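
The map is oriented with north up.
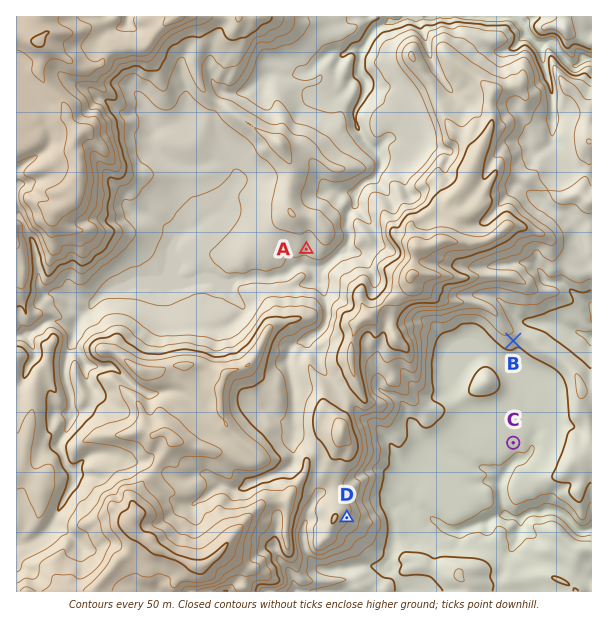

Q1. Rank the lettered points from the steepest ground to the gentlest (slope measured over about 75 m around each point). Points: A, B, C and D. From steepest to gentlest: D B A C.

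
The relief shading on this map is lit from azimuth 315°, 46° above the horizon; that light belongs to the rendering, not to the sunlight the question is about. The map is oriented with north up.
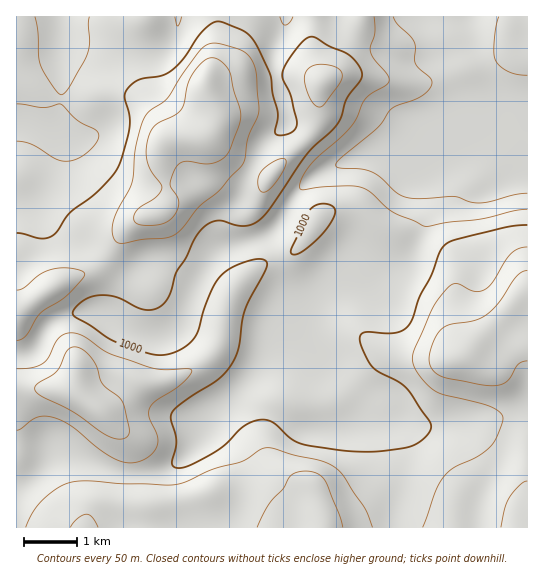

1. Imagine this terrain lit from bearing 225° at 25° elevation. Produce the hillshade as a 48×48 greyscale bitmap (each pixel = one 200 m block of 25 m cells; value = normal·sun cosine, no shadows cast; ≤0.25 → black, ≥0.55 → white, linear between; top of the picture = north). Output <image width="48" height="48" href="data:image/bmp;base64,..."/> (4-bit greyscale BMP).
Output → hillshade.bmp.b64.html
<image width="48" height="48" href="data:image/bmp;base64,Qk32BAAAAAAAAHYAAAAoAAAAMAAAADAAAAABAAQAAAAAAIAEAAATCwAAEwsAABAAAAAAAAAAAAAAABEREQAiIiIAMzMzAERERABVVVUAZmZmAHd3dwCIiIgAmZmZAKqqqgC7u7sAzMzMAN3d3QDu7u4A////AJmZmIeImZmZmZmZmYiZhTRWeJmqmIm7qZmZmYiImYiJmqmZmYiZhTRmeJmqmImrqZmYiHd3d3d4mpmJmZmZdDRmeJmqmImqmZiId1VFVVRWiId4mZmZdDVneJmpmImamZiHdVRWZlRFZmVoiZmXQjVneImZmIiZmZiIdniaqXZVZVVniIdTETVneImZiIiZmYeIiazdypdmdmZ4h2MQATVnd4iZiIiZmXeJq9/+uYZWd3eIhjESNFZnd3iIiImZmYiazv/8l1NFeIiYdTNFZnd3d4iZmZmZmYms7//IZDNGeImIZVaIiIiIiJmqqqqZmJrO//2FVEVniImId4mZmZmZmavLu7qqmKzv/8dUVniZmZmZmZiIiImZqrzdzMzLqavNynRGeJmpqqmZmId3eImaq83u7e7cqYiZmFVniHeImpmYiHdneImrvN///u3KmFVomGVmVDRXiZiIiId3iJq7zO//7cuYiGZ6qFMyEBNGeId3iIiIiau7u87ty5h3iZibphAAEjVneIdmeIiJmru7qazLqHZnmZiacgADRneImZdVeImZmruod5q6h2Z4mXeIUQFHiZmZqqhVeJmZmqmGZoq6dmeImGeIZEaJqqqZq6hmeJmZmZhmZ5u5dmeJmWeah4mru6mZqql2eJmZmYdneau5dmeJmWiqmau7upmImqmHeJmZiId4mauph2eJqoiYeKu6mYh4iamHeJmYiIiJmZqql2eKqoh2Z4mYiIiIiZh3eJqYiImZmZmql2eamZhlVniIiJmYiId3eJqYiJmZmYmrl3iamId2Z3iZmqupd3h3d4mZiZmqmYmqh4mZh3d3iJmrvN25d4mZh4mZmZqqmImph3iIdmZ4mZq83e25eKu6mImpmZqqmHiIZlZmZXeJmZq83cuYeau7qImqiJmYdlZmVDRERHiJmZmrupmHeaqrqImph4iGQ0RVRERERIiZiIiaqYh2eZmruXiHZWZTEkVWZmZlVJiIiIiaqql2eZmryXd2REQhJGd3iIh3Zoh3eIiavMqHiZmbuXZVRDMjRoiIiIiIiHdneIiaztuIq6mZmHZWZmVVeImYiIiIiGZneIib39uazLl2Z2ZniIh4iJmZmIiImWd4iJmb3tury6hUVmZomZmZmZmZmZmJmXiImZmr3sqaqYdUV3aJmYmZmZmZmZmZmYmZmaq83bh4iIdVZ3irqHeIiJmZmZmZmZmZmqu83Jd4mpZEVWnNp2Z3iJmZmZmZmaqZmru8y4eKu4VEQ1rdp1V4mqqZmZmZmamYmqqrqYic23RFM2ztp2eJqqmZmZmZmZmHiamZmHebyVRlM43sp3eImHeImZmaqph3iZmZh2aKqFVkE4zKdlRVVVZ4mZmaqod3iZmZh2Z5l1RCAnqoUyIjRWZ4mYiaqod3iaqpiHeJl0IgA3mXQyI1Z3eJmIiqmXdniaqpmYiKp0IiJXmXQ0V3ZmeIh3mqmHZniruqqpeJqFRVVniXVXmGRWeId3mqmHZniruqqod5qXZmZniXVoqENWd3d3mqmA=="/>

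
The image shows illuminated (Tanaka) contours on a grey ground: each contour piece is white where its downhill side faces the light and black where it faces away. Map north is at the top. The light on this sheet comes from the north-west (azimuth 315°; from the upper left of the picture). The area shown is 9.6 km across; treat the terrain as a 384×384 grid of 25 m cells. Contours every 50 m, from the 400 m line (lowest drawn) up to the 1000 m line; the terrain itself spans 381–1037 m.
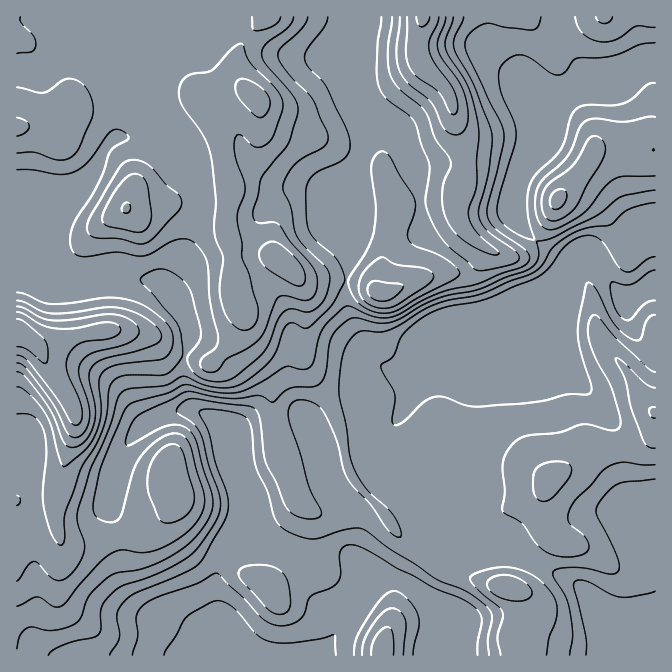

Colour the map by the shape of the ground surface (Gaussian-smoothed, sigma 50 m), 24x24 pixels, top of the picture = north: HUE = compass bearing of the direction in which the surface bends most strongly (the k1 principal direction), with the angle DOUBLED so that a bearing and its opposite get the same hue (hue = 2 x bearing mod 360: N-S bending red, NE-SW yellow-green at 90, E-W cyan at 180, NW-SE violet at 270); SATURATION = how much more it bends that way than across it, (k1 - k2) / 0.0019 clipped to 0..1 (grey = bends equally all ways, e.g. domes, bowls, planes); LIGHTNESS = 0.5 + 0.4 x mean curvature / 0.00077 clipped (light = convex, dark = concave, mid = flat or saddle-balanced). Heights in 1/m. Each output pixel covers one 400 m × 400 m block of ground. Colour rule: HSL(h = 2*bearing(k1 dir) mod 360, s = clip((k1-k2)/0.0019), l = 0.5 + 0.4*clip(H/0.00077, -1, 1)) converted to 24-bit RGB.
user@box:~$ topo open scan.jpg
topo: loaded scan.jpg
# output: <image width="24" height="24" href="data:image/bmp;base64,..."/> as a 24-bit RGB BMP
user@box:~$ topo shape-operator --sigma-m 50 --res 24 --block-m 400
<image width="24" height="24" href="data:image/bmp;base64,Qk32BgAAAAAAADYAAAAoAAAAGAAAABgAAAABABgAAAAAAMAGAAATCwAAEwsAAAAAAAAAAAAAlVhhh2tJaYxGcsFoXmaTZW1+fIRyZ3qClGZ8jGNDY4JGXoFrIE6O8ujZvGpuO1BwVWB+U0Si2tmpjoF4rbF/SV2UbGaRgneQT2aBuKuUdraRiIlRZVlGb3BVf39kcF1kaTdTz7uSeM/FW4mJIWJZpNNj3qKwXjiJZjo9LzcV4OgilKFrlsmUTilkhGZLeX5VUlWhwrN3iYZihFhmhF1OVndLXIdWRjh6cZS/z+3Yn0ejl3WFUp2cK4E6p0gecBgqOGzRrsz30+74lsnfmStATRs6iraAfpaqYUqWy7yeioGtcVOpvo/BqYaZWKlrGX6RVNSCsVxGn0Nvpa6BcDxfZDk5r3o/me/nSLHJMpImhGUdhA8OxTJndNLPgcS9dWORX0h8u9eUVWuoe1mwn2+oyZarvrGSI29iWH14gThZnJNUrZxWQUChY2Wxo+vJf1B4hWV2ln1daEhyfrCCgL2qkrGwdliBfWh8RlSd59mSOW1QNzlunG6GpoWD3djHiaDKIS10iD2TtNOqe7DQjy2Sk+W1mTyIf3x/YmKOjYmljWKosquDeplTdXxCYFVNdHljSz6A6ciklahhFjVPoW2kwriPteOmZUGXQRFWgKJcuuikTB5bgdqEmj9zg15njGp3bpJ/aGd6eGyHq6qXvZWuln2daVVzf3hWVVh77Swg7udNDEVIMIGc69vY29uyMBdKPCZwy9eni9B4SCRrudGFT0p4hoaXfYGKgYGJa3KKc5uchqKVpX+dt3m0gmO9wIS5VzBbtSpO8/nSK1mNCzYjP7ca5IJwSw5AHyU90/ClfS96e0eco7N6YomLYHWHlIWIe4iNdX6PdZaNgId6gXN7g52EfTN+zJh0PRVKlvWT5fbVgiOWfDZjcY4XMRYCZ0ETF5gtiu45SiU+TMhOYXqOm4mPUnWGi5iDfIWKdYCDfIF3dIB5fY+Cf0VjfkJ+ruG/ESJz0P/Mjj4kUB80eFyEx7enTA3/2unxl5nQOpuKiXO4gsiWSWl0joFoXn1mcoBkg3ZofXpqe35pe35lcXZSeDdffc6ERtCXc//0ynPQ1Du5oXW6abvFp97ABkZ902N0xYJ6XLmbNneroqthWU9ggXxKRIxXe31/f39/f4B/f4B/gIB/WEh6b4rBt/XOjR9lyOLyZjrUq5Ht39X2r6fszF3UQRtgoFRe2eG4ummfdh8mq6tJTx5Gu3IPQYkOCSwJX3NBeX9uf4B/f4B/PUh3z/a7MCJ3z17AgDcLUUsiSGAge4Ekjl8vdjZMUUNzcXO1x9+snSWBddWOncHRIACi2eLy8dD7e1jgFq9ZPYcNGEAMT3dBWVx6vvF3URQ5LI0bgHx1lmeGk4BXcnJCgW00THNBVHiBR7lEyW1KlkXH1Pfpl1vNByxo1st/YKOu0prlojzq7ozVxsD1Kf/TG3lvzHhF3CZ/PK1sf3+AVFOL0W+gjE1Wr8N2QJaLTmx/oMVyQsS4iuCbloE4YCZDb3l/vc0pZ4BDczY/vjdJzf3wamHn3gBZY3EXDygLcNWApnjBf3+AWXp/OVe58svvxeDVgF+6QoKq1rVXbZo8aaJBnjqCcGx+f3+Aije3dspvUi9+1vCvWYIjIw0m7i/b8tndTafWP41NUV80endagH1NHVZAerVc4si8WnGpdz+V0ZVS0KCWR31UhFVDaXl8f3+AQMWPtVB0OEKB6t3KxImCEy9PIaze9tXdsmare1GWlm6denlXtLCAPaSDIIxk0s99fThYYjdsrt90mjpdoIhogGB7T4VVWop5YbZegl15Wjtuvc1G0KyGI0BrIWxIq0E25KCoWVOqpIy3fJXGnrLFqnaROG5niXlDdIFgZzBhst+Ofjp+ucqNVnSdl7O8WEyTgIF6d2t+lzqPwOOHgL+iUECvY2Z/JFNf4uC+e2e4h5qvlneblmGVw6qjUEebfZiffUaXhNG3qFG3kGSpweG8YYm/X1uXeVl9gG54Zy5BSX9S4fnSQ2qebTN1fXmAQ46CcblTglZ5p3tvfXReZpF5tYJrfVt+gH99SGODpcubd0qeqd25icCMgEd/gkBsf36AcTaItnCiqO7JxfHHZSBtcUxzfV1hiKBmYXJFTmpAeqtee5R5V5NvgF5ggH9/gH9/eIB+WYFPWoN82sBdVkYeWFcwa3d9f3+AKSZy1sitrfh/WTgmYixVfVphaJVom2dwlk1RcZFMUG4zkJt0cFuCf39/gH9/f3+Af3+Af39/XXtxtlFf3KK4W63EQYOQf3+AJzZjxYdo+e7NMEGGREyLiH2nhrOaXT+Jv5m5pLXCfmS7"/>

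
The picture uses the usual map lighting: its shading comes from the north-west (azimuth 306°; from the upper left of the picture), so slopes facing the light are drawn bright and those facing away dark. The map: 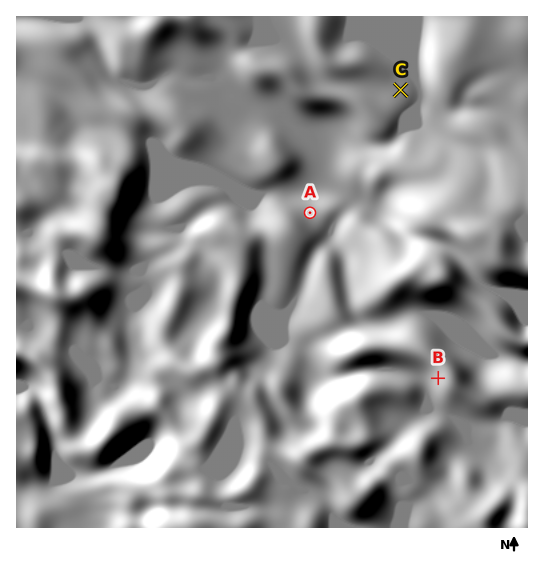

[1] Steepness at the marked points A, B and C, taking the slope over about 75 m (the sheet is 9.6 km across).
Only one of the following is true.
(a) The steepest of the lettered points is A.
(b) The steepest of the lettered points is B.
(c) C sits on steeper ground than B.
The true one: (b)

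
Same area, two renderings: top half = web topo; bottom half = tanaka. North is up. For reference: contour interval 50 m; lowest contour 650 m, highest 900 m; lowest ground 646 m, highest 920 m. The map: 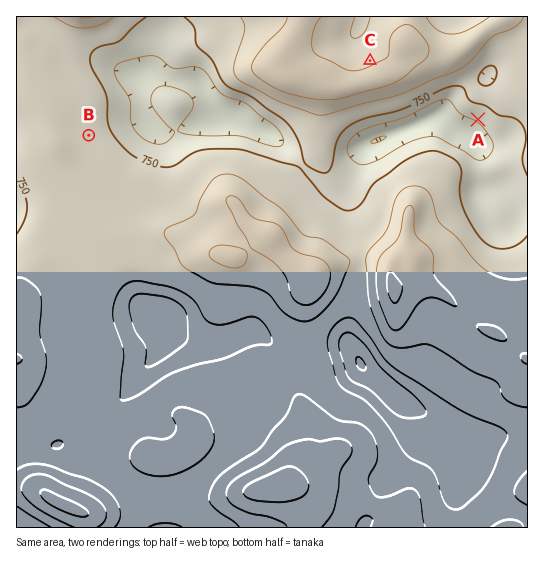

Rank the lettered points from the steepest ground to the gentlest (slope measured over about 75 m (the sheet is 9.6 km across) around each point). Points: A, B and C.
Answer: A C B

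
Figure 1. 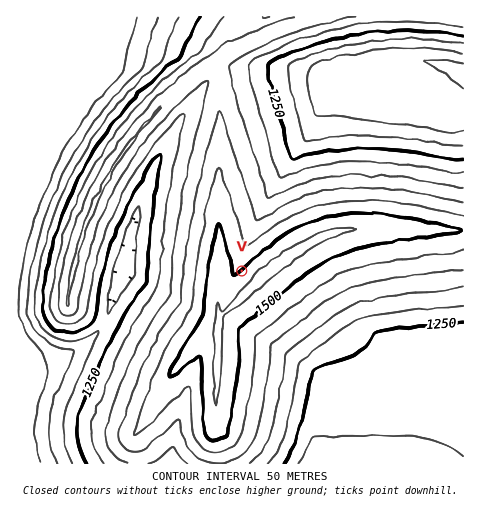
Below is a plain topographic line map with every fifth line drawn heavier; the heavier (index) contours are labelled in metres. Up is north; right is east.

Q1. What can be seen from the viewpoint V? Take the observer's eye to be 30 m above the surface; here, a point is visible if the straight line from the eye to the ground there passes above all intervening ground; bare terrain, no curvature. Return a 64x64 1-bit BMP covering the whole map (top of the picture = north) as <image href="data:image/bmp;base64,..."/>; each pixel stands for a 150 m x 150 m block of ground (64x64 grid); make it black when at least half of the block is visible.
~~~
<image width="64" height="64" href="data:image/bmp;base64,Qk0+AgAAAAAAAD4AAAAoAAAAQAAAAEAAAAABAAEAAAAAAAACAAATCwAAEwsAAAIAAAAAAAAA////AAAAAAAAAAAAAAAAAAAAAAAAAAAAAAAAAAAAAAAAAAAAAAAAAAAAAAAAAAAAAAAAAAAAAAAAAAAAAAAAAAAAAAAAAAAAAAAAAAAAAAAAAAAAAAAAAAAAAAAAAAAAAAAAAAAAAAAAAAAAAAAAAAAAAAAAAAAAAAAAAAAAAAAAAAAAAAAAAAAAAAAAAAAAAAAAAAAAAAAAAAAAAAAAAAAAAAAAAAAAAAAAAAAAAAAAAAAEAAAAAAAAAAYAAAAAAAAABwAAAAAAAAAHgAAAAAAAAAfAAAAAAAAAB+AAAAAAAAAH8AAAAAAAAAf4AAAAAAAAB/wAAAAAAAAH/gAAAAAAAAf/AAAAAAAAB/4AAAAAAAAH/AAAAAAAAAf8AAAAAAAAB/gAAAAAAAAH8AAAAAAAAAfwAAAAAAAAB/AAAAAAAAAH+AAAAAAAAAf4AAAAAAAAB/wAAAAAAAAH/AAAAAAAAAf+AAAAAAAAB/4AAAAAAAAH/wAAAAAAAAf/AAAAAAAAB/+AAAAAAAAH/8AAAAAAAAf/wAAAAAAAB//gAAAAAAAH//AAAAAAAAf/+AAAAAABB//8AAAAAACH//4AAAAAACf//4AAAAAAH///wAAAAAAP///gAAAAAAP///wAAAAAAP///8AAAAAAP////wAAAAAP////AAAAAAP///8AAAAAAH///w=="/>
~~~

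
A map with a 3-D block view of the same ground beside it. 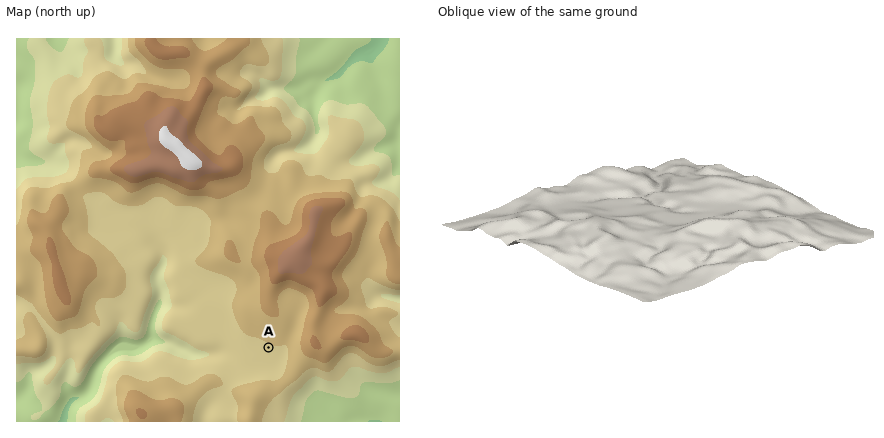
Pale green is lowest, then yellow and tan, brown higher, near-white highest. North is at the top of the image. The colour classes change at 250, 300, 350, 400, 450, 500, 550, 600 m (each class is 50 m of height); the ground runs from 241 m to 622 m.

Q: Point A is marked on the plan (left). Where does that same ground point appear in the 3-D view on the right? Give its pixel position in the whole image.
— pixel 564 209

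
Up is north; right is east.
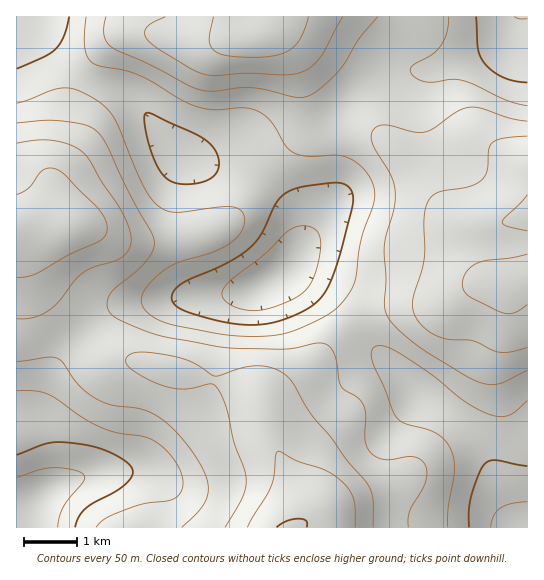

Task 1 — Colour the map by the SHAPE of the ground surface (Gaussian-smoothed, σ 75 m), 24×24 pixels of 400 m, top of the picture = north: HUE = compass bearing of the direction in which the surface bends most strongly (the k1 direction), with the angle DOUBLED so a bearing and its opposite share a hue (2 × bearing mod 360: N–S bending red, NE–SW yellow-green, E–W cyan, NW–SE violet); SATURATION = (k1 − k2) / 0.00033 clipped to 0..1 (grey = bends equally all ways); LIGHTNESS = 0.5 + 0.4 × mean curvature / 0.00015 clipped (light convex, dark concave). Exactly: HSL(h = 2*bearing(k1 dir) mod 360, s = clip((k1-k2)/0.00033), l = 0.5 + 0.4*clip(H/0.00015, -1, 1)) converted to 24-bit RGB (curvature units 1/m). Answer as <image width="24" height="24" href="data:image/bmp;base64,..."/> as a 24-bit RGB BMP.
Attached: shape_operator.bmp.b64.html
<image width="24" height="24" href="data:image/bmp;base64,Qk32BgAAAAAAADYAAAAoAAAAGAAAABgAAAABABgAAAAAAMAGAAATCwAAEwsAAAAAAAAAAAAALUdkCUJ+ZOPhzuzd1bnY2JzXc4fCLkiTsVRsTT+FOWyK3cep5KSpxYC519Oz6+nCSkKKLSlckmpUr8JcqcRfajBfNRk9WFY+E0AQAzAZAIsNTagci2wxxYc5nU4/JQ4dgEsYf4sqGjolssQm08hhvZmu4urh6+DomzXuZRettG+O1NSQm6ZiUCRmaCh8gFhzTXQ9DCcPDzMAHDMALTMAYGsALBsIJwwPrbMlkbhAKUM+gcspfetOXM1vtOCWv7N8ghelqxTaz6HI6N/ZrYu+QxeGbC2Po2yhpYzZUEjQWlKnVjMxUHgkVoshLxwgP2U+gN97b7mnQEOQpN6OiOt1Pq5AutA+lW8nFxMgOEeJxMTV6uHl3U7Ucgl+ej56gJ+UnHnDizHNwS6+tEuqlrmUWJiaLzduYdGjiOSlSmidVk2RzuutodqIWauDp6hs0T1mPoJCB5lrVrmG0ElcmwBIfA9PpqJha8GKbUE4UiRFiTxurZqOqMGob1OeRYWrb92XYLZyN0BsWZeq3vTQqtSjZJ2ES0NjvVWI3Ne+KaeXESMeNAMFYgAKnE8tpNdeSrk8bVdHNz56aHe5uszMppq1dlyxhsLEg8uoZ66yLHG9dNLd4PDbwpyamkZaUD86SKtW0dyseyRvLgUfLQYImlkrt8V7xtyCgZVAZKSZKJq3RbHasbjXvardpLTr0+b40t/5tcr6ean/oNP53ODv4IHr7WDXvY21Vr5zlGEuMwAbMwAaiGw6dtiKocq71aWet11jjJytQZ6LGpRuPbmRnNXZ0ff6x+7/x9T6xMz4iKX6iKjwsInj4UP8+pXz9M/fvE5yRAQmMwAnpUWjseC9feClVH2PxXZ7zJWwrX58gJ17NpxvFK1RDfUlIvkRHnYYOVkcanUhSVscLkMcRyUqhDZ00mG5/5e8/zWhpQDCeyHzwM/p3+zruJS7SUVzmbKFq8WqqrFijrN3X6d7O48/ZJIJPEwAKDMAKjMALzMAKzMAHDECEygLIzYYQycl7gkX9F6GlSPYfG3Qu8vWza7P2YjIhXLDoszHqKG3lrZ7qLhgboA+VUErpnEasaobQEYdJyQMPD0DLjoAGjMABTMACiwHEyATimA44mlLhUBRY5Zdiql1lXeHwJy4srTQpLLKr4nDkJuwyn2askRSZkRQlsmHveLiW0jpjDzq24Xc0pGCY7I9BlwrAzAjBywkKWlUx191xoSMe6l6fZJnc4deiq5gpLNrkIhgj2FmfobErnHZ8LXxw9Dv0Pv4wOP5RTv/l23/5M7979H66tjzaJreBzVeDkhKCEM5RnuP2rq7upiklXOCmYVwn6tprapajIVReHtLuYHidlLE0Nbo2uzx2+7wY5DFCA6WMB7gsZ7k7db1+dLu8YTsLRaDK1xyD19UDF1Ts6xsy2puqHqAm7qzrMrXqKPcvJLdtn3JuilPs4Zjk+iHndF8v6xyhllzEhk+LUZabXhSqUhE8E5O/zJ4oyiLQmFhJFw0CSofLToUwbMlk81yhdSabK+QblmBm0d5wUl6oXtgxtu2u9qjq69dqr9ggFRkHRItLiUhOzMfY0gisV8o2y5K10KUqWGRVYFnDxokHk4pZvNGaO53YLBkb1JFWDoyXj45n2VVoM7l4Ovr17nPzpqkvL6LbTVwNw87SCg1STgva3RBjZRdoG+MxH67xaTRoH3ZHgrhZ9Dr0PvjetC1eE6Bg0FjfmGKWrXMseD2hJ29tZt+vFdl35uQzpCCXhRkTAtEZSQxa10zUZczRIhEbmtYnHlYo7VwT3+4Nk3ms+ztsuDIZ12mZTqulXnIvuPmlf/7b/j9g045tG8vn41Cz71r2D1DMwArRQUpiRwbspglX6kVJkIYODscipYqoOA7JYpHI3trZ8tjjKdwWWB5QWKSe73D1PPbc9W5PXNdcWlKtYhnxIFHoGYMMwoAMwANMwwLmFY12rhtzMw9LTUeL0sdV7seku05KIwvFGc+KbIobIZNX2dKNmE8Nc0ni+9XZls8SSAiR3tRi2xb4Q1JwQAWZAANWhxFWKqzjMfZ3d3u8M/yn3Pcd7zUjN++oN2lYLyeJ6CMNYRPVVw/bmY8U4EyQ+ILZ68ZLSAdTi4xUpF5MzRmpA6X/23L89H6zNT9zOb/ttX+r6/t4tDz2tD70tL50NfwxMnWjKGqTHB6RFdWSlNXe4VfgbRjftZJToU3KDVDR0xlZX+IJBpRQxplzJ+r3t/tvs7ml7vWWUq+qVqutcOYjLvExZrM0JW80pmju3qOeFyESmiASGyQeaadk72UqMaYY5yYJ0JvQGB/"/>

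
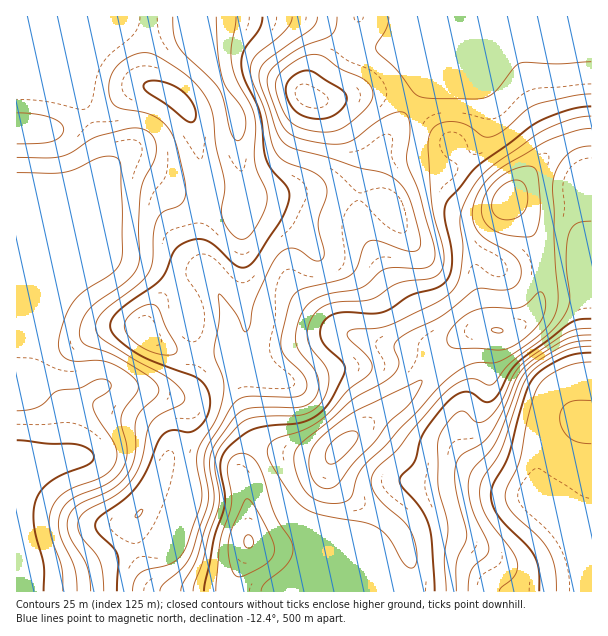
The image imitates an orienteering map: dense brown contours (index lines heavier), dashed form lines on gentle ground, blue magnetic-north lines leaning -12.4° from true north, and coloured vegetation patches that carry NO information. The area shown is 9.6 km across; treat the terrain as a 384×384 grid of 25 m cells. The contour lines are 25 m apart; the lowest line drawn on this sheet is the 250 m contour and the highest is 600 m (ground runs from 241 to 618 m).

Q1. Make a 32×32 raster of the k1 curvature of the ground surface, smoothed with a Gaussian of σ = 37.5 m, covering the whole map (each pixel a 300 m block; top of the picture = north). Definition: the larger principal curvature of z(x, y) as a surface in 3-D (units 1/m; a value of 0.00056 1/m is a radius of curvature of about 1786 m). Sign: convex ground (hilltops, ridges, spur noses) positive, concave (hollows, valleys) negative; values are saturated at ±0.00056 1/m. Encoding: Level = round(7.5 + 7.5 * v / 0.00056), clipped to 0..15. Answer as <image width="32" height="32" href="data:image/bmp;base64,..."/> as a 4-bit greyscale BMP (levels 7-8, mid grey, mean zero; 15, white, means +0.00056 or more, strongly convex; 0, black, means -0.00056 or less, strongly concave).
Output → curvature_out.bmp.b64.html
<image width="32" height="32" href="data:image/bmp;base64,Qk12AgAAAAAAAHYAAAAoAAAAIAAAACAAAAABAAQAAAAAAAACAAATCwAAEwsAABAAAAAAAAAAAAAAABEREQAiIiIAMzMzAERERABVVVUAZmZmAHd3dwCIiIgAmZmZAKqqqgC7u7sAzMzMAN3d3QDu7u4A////AIh3iavMvMh4eIiIyoZpqIh3eJmpeL3aqYiHisl3m6mIeJqZp3at3LqId4y5i8uZiIm8y6iInPyIiIi7mauYiIiJzd3bh2v7eJm8uZmpZneIiaqK7pdc+om8uXiJmGV3eIiIZK+4n/iJvZZnmYmIiIh4h1R9yc/pm77IiZiaqYiIeHd3nLmc28zO/aiGnNl4iIiIm7uoWdupjO3bh3v5eJmZiZmJmFrIhTnL39dY+niZiIh2eIh7qHVKqJv9ifxGiIiZZorMqoiHeoeIrbjvVmeJrLrP+5l4q6qaupm6v/lmeIve7ZeKh4q83Ku7ze//3XeJvM2Hioh5u6l4iJqp382IiIidp5qZiqmIiamah66ZiIh2arm6iap3eKqHvHafh4h3dmipqYipdnmoVtt3rneIiHeKqah3qYiKl3jKmbx3iIh3ipiYZ5mImYeLq8u5iIh4d4qImHaJiJh3jaz9uImHiHiaiKmHmHiYd6t638d3eJh3iIm5iah4mJqpiZ37d5qpd3eKuIrJiamImqmIzrnMu5hmi8ho65qXd5u5d5vumZmqiK24Zt27qYmpmHeYmoiHirvcmHntu8upiId4mIiIh4mruYi/7KmamHd3eIh4iIiJmZiIzJvIeIiIiHiHeIiIiImHiah5u5h4iIiIh3iIiIeKh4iIh3mpiIiIiIh4"/>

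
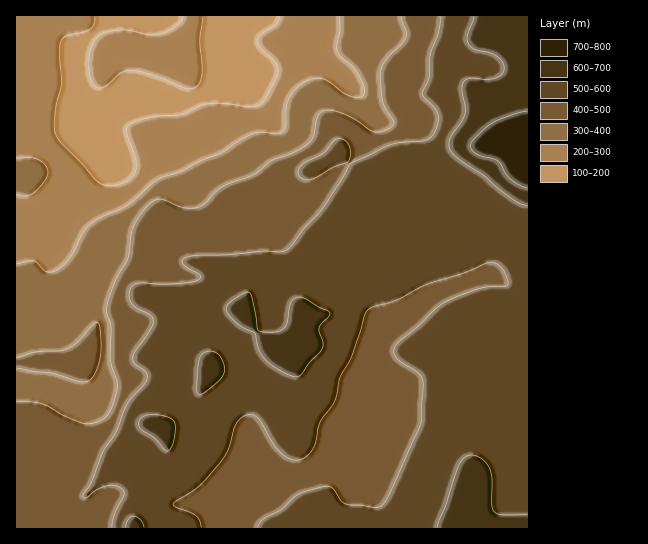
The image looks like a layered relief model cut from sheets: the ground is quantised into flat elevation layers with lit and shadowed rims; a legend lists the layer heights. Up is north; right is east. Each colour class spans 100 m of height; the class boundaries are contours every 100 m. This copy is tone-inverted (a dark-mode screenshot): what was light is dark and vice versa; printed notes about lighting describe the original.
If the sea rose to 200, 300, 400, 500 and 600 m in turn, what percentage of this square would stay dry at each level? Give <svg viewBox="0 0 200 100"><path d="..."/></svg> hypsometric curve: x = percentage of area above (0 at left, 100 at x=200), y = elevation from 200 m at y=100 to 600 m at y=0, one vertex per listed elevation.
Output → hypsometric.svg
<svg viewBox="0 0 200 100"><path d="M186 100l-25-25-22-25-49-25-75-25"/></svg>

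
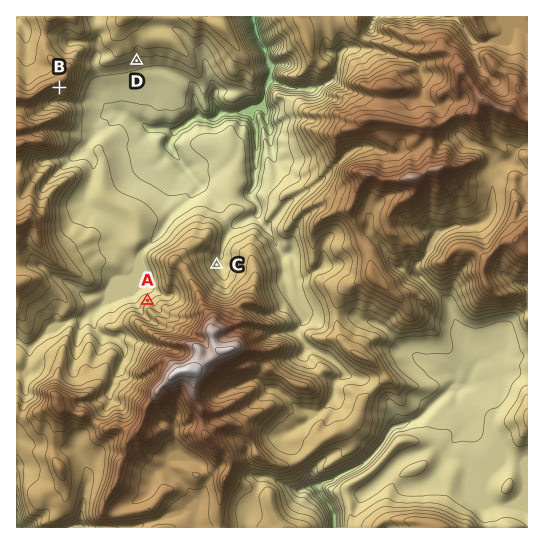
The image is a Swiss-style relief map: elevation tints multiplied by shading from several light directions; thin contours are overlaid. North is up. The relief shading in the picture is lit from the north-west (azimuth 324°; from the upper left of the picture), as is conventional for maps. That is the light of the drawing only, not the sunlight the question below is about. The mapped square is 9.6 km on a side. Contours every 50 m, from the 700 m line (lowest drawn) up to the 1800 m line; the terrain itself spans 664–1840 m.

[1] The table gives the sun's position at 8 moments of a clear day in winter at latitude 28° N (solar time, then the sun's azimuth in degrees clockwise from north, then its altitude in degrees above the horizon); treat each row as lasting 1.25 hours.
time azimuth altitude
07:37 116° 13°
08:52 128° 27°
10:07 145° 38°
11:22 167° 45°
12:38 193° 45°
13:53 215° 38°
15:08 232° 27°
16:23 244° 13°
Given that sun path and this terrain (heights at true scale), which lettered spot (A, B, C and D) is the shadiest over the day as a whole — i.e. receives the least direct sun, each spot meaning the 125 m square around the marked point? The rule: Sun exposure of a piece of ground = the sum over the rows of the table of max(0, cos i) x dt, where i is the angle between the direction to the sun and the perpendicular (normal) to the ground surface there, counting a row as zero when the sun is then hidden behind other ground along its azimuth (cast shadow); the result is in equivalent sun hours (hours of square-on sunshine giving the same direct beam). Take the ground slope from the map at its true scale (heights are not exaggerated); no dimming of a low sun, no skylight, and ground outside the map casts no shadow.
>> A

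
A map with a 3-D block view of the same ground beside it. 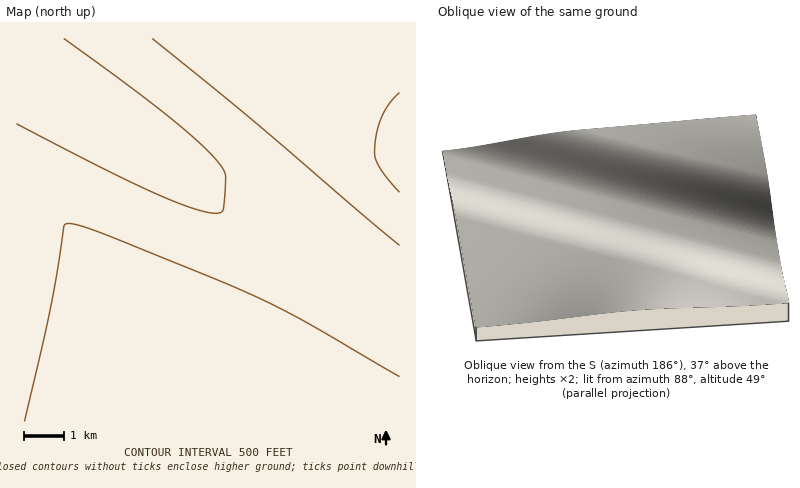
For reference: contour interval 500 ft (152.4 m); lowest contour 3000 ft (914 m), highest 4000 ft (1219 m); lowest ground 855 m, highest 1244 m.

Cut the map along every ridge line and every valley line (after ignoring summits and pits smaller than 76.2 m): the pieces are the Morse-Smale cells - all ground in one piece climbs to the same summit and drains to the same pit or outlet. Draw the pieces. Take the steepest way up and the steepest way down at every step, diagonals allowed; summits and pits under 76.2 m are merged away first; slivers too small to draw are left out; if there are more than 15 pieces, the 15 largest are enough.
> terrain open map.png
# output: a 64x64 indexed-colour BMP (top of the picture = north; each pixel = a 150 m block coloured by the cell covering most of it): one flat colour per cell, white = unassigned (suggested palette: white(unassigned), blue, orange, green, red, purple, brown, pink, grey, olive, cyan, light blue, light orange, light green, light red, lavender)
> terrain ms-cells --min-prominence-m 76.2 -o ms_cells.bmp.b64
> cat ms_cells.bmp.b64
<image width="64" height="64" href="data:image/bmp;base64,Qk12CAAAAAAAAHYAAAAoAAAAQAAAAEAAAAABAAQAAAAAAAAIAAATCwAAEwsAABAAAAAAAAAA////ALR3HwAOf/8ALKAsACgn1gC9Z5QAS1aMAMJ34wB/f38AIr28AM++FwDox64AeLv/AIrfmACWmP8A1bDFABERERERERERERERERERERERERERERERERERERERERERERERERERERERERERERERERERERERERERERERERERERERERERERERERERERERERERERERERERERERERERERERERERERERERERERERERERERERERERERERERERERERERERERERERERERERERERERERERERERERERERERERERERERERERERERERERERERERERERERERERERERERERERERERERERERERERERERERERERERERERERERERERERERERERERERERERERERERERERERERERERERERERERERERERERERERERERERERERERERERERERERERERERERERERERERERERERERERERERERERERERERERERERERERERERERERERERERERERERERERERERERERERERERERERERERERERERERERERERERERERERERERERERERERERERERERERERERERERERERERERERERERERERERERERERERERERERERERERERERERERERERERERERERERERERERERERERERERERERERERERERERERERERERERERERERERERERERERERERERERERERERERERERERERERERERERERERERERERERERERERERERERERERERERERERERERERERERERERERERERERERERERERERERERERERERERERERERERERERERERERERERERIhERERERERERERERERERERERERERERERERERERERESIiERERERERERERERERERERERERERERERERERERERESIiIREREREREREREREREREREREREREREREREREREREiIiIhEREREREREREREREREREREREREREREREREREREiIiIiERERERERERERERERERERERERERERERERERERIiIiIiIRERERERERERERERERERERERERERERERERERIiIiIiIhERERERERERERERERERERERERERERERERESIiIiIiIiERERERERERERERERERERERERERERERERESIiIiIiIiIREREREREREREREREREREREREREREREREiIiIiIiIiIhEREREREREREREREREREREREREREREREiIiIiIiIiIiERERERERERERERERERERERERERERERIiIiIiIiIiIiIRERERERERERERERERERERERERERERIiIiIiIiIiIiIhERERERERERERERERERERERERERESIiIiIiIiIiIiIiEREREREREREREREREREREREREREiIiIiIiIiIiIiIiIREREREREREREREREREREREREREiIiIiIiIiIiIiIiIhERERERERERERERERERERERERIiIiIiIiIiIiIiIiIiERERERERERERERERERERERERIiIiIiIiIiIiIiIiIiIRERERERERERERERERERERESIiIiIiIiIiIiIiIiIiIhEREREREREREREREREREREiIiIiIiIiIiIiIiIiIiIiEREREREREREREREREREREiIiIiIiIiIiIiIiIiIiIiIRERERERERERERERERERIiIiIiIiIiIiIiIiIiIiIiIhERERERERERERERERERIiIiIiIiIiIiIiIiIiIiIiIiERERERERERERERERESIiIiIiIiIiIiIiIiIiIiIiIiIREREREREREREREREiIiIiIiIiIiIiIiIiIiIiIiIiIhEREREREREREREREiIiIiIiIiIiIiIiIiIiIiIiIiIiERERERERERERERIiIiIiIiIiIiIiIiIiIiIiIiIiIiIRERERERERERERIiIiIiIiIiIiIiIiIiIiIiIiIiIiIhERERERERERESIiIiIiIiIiIiIiIiIiIiIiIiIiIiIiEREREREREREiIiIiIiIiIiIiIiIiIiIiIiIiIiIiIiIREREREREREiIiIiIiIiIiIiIiIiIiIiIiIiIiIiIiIhERERERERIiIiIiIiIiIiIiIiIiIiIiIiIiIiIiIiIiERERERERIiIiIiIiIiIiIiIiIiIiIiIiIiIiIiIiIiIRERERESIiIiIiIiIiIiIiIiIiIiIiIiIiIiIiIiIiIhEREREiIiIiIiIiIiIiIiIiIiIiIiIiIiIiIiIiIiIiEREREiIiIiIiIiIiIiIiIiIiIiIiIiIiIiIiIiIiIiIRERIiIiIiIiIiIiIiIiIiIiIiIiIiIiIiIiIiIiIiIhESIiIiIiIiIiIiIiIiIiIiIiIiIiIiIiIiIiIiIiIiESIiIiIiIiIiIiIiIiIiIiIiIiIiIiIiIiIiIiIiIiIiIiIiIiIiIiIiIiIiIiIiIiIiIiIiIiIiIiIiIiIiIiIiIiIiIiIiIiIiIiIiIiIiIiIiIiIiIiIiIiIiIiIiIiIiIiIiIiIiIiIiIiIiIiIiIiIiIiIiIiIiIiIiIiIiIiIiIiIiIiIiIiIiIiIiIiIiIiIiIiIiIiIiIiIiIiIiIiIiIiIiIiIiIiIiIiIiIiIiIiIiIiIiIiIiIiIiIiIiIiIiIiIiIiIiIiIiIiIiIiIiIiIiIiIiIiIiIiIiIiIiIiIiIiIiIiIiIiIiIiIiIiIiIiIiIiIiIiIiIiIiIiIiIiIiIiIiIiIiIiIiIiIiIiIiIiIiIiIiIiIi"/>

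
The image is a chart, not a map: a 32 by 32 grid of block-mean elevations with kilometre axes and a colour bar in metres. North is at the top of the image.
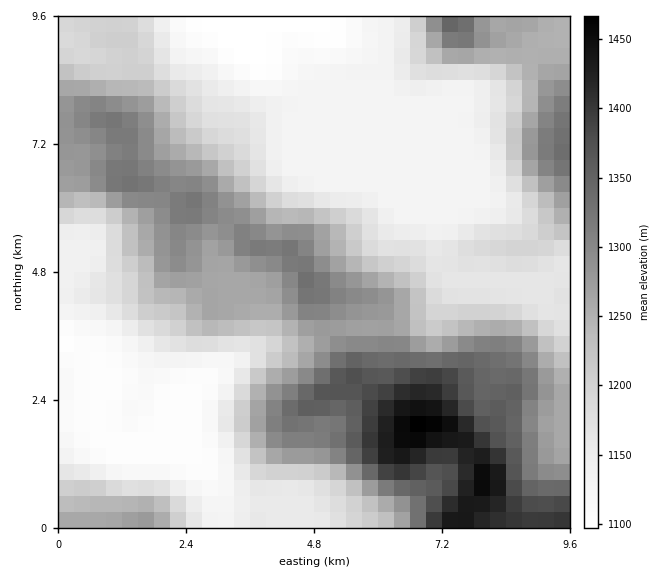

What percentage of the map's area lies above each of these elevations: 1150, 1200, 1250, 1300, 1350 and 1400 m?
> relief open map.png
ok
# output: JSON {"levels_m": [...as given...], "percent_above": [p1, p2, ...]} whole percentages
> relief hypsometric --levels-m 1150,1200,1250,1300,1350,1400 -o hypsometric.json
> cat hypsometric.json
{"levels_m": [1150, 1200, 1250, 1300, 1350, 1400], "percent_above": [70, 52, 40, 21, 10, 5]}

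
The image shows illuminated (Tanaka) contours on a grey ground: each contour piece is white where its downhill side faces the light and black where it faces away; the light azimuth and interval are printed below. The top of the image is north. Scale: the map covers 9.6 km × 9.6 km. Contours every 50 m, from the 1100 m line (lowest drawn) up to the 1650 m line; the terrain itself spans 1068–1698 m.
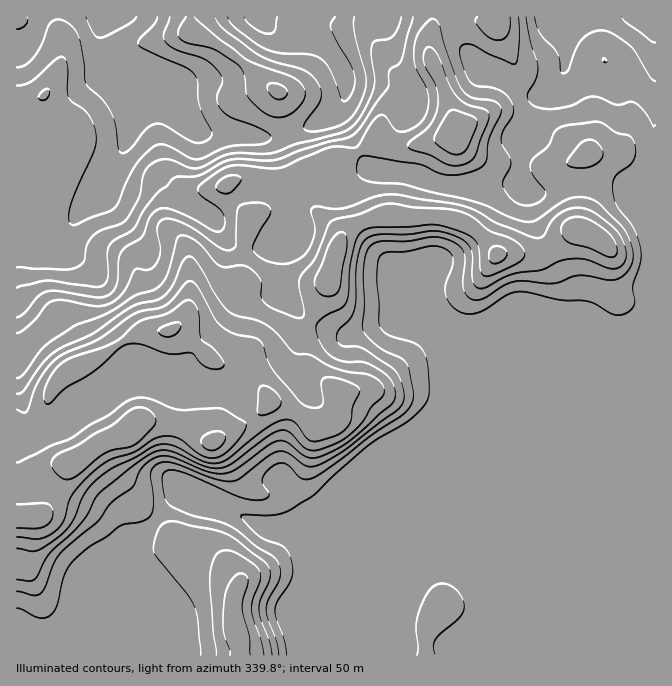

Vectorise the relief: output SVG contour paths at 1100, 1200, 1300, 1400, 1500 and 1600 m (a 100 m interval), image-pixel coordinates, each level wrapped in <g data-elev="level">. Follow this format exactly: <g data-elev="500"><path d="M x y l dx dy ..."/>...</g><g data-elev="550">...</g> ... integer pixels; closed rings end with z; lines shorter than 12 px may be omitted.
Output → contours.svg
<g data-elev="1100"><path d="M136 17l-9 8-20 11-7 2-3-1-3-4-8-16"/><path d="M277 17l-2 13-3 3-4 1-6-2-7-4-8-6-3-5"/></g><g data-elev="1200"><path d="M655 81l-5-4-19-30-17-13-10-4-11 2-10 6-7 10-7 22-4 3-3 0-5-20-17-19-5-17"/><path d="M170 17l-6 16 1 9 10 7 27 9 11 7 7 8 2 5 0 6-5 13 1 6 2 5 10 9 36 15 5 5-3 5-10 3-29 2-25 11-7 1-8-2-22-12-10 0-10 7-11 13-10 18-8 19-4 6-37 16-5 1-3-7 2-13 25-60 0-10-3-12-7-11-14-10-4-5-1-7 1-23-4-10-4 0-5 3-24 22-14 4"/><path d="M354 17l-1 8 2 10 11 42 0 8-3 10-8 17-9 10-11 5-21 5-8-2-3-3 18-29-1-10-5-10-11-8-32-9-15-7-32-24-7-7-3-6"/></g><g data-elev="1300"><path d="M287 655l-2-13-9-24-1-8 2-8 14-24 2-10-2-10-3-6-4-5-19-7-9-6-13-14-2-5 27 0 12-1 10-4 20-12 58-53 44-27 11-11 5-10 0-30-5-17-9-7-27-9-5-4-3-5-2-48 1-15 3-7 6-3 20-1 25-5 8 1 8 3 4 5 1 7-8 23 1 10 7 12 5 4 7 3 7 0 8-2 27-17 11-3 10 0 32 8 29 1 8 4 13 8 7 2 10-2 7-8 1-5-2-13 8-25 0-14-8-21-17-24-4-16 1-7 3-5 14-10 4-7 1-11-4-10-14-4-13-9-5-2-37 5-7 4-6 14-14 12-4 6-1 5 3 7 13 17-2 7-10 6-12 0-11-7-8-11 0-7 7-12 1-6-1-5-8-13-1-7 3-7 9-15 0-10-5-8-6-6-10-3-15-2-7-4-6-14-4-18 2-5 8-1 20 11 22 9 3 0 3-6 1-15-1-26"/><path d="M435 655l-2-10 3-7 23-20 5-10-1-8-5-8-6-6-8-2-7 0-7 5-10 19-4 17 2 22-1 8"/><path d="M275 98l3 2 6-2 3-3 0-5-7-5-10-2-2 2 0 5z"/><path d="M413 17l-11 42-4 5-6 4-3 4 0 11-2 5-12 16-15 24-7 7-8 3-17 4-26 8-25 10-12 1-33-2-10 4-23 13-24 1-23 22-9 13-9 17-20 11-4 5-3 8 1 24-4 8-9 2-48-6-30 7"/></g><g data-elev="1400"><path d="M272 655l-2-13-9-22-2-10 1-10 10-23 0-7-3-6-30-24-12-7-48-11-8-1-7 4-4 5-4 14 0 8 4 6 29 36 7 10 4 14 3 37"/><path d="M17 608l21 10 7 0 5-3 7-10 8-32 9-13 15-13 18-11 13-10 22-5 8-4 2-5 2-9-3-30 1-5 6-5 7-1 9 1 36 14 19 4 10-2 29-23 10-5 10 2 17 13 10 0 29-15 55-43 4-6 1-9-3-13-6-9-31-22-7-3-15 0-4-3-1-5 2-8 11-11 4-9 2-10 0-27 2-15 4-14 6-7 10-3 30 0 26-3 10 1 13 5 9 5 5 6 2 9 0 23 2 6 5 3 7-2 23-12 32-5 16-8 9-3 17 0 25 9 8 0 5-2 3-4 1-10-4-13-7-10-18-15-12-5-11-1-12 4-10 8-8 16-7 2-39-15-21-12-13-5-74-12-15 3-33 11-28-1-3 5 4 20-7 18-4 6-9 5-8 3-9 0-16-5-7-6-2-5 5-15 12-18 0-7-6-5-15 0-8 2-4 5-1 33-2 6-5 1-5-1-37-24-15-6-8 0-4 3-3 5 3 23-3 13-3 4-5 3-14-1-10 21-10 10-8 5-9 1-33-6-11 1-8 4-9 13-9 8-6 5-5 2"/><path d="M224 193l5 0 5-3 6-8 1-4-1-1-10-2-12 7-2 6 3 4z"/><path d="M450 165l14 0 10-7 13-35 2-8-3-5-19-6-10-7-7-12-13-31-5-6-4-1-4 5-1 8 2 7 12 21 1 10-1 10-7 17-20 17-2 5 5 3 17 5z"/></g><g data-elev="1500"><path d="M250 655l-1-18-7-30 6-27-2-5-4-2-5 2-6 5-4 9-3 9-1 30 7 22 0 5"/><path d="M17 580l13 1 5-2 13-24 34-33 17-29 33-26 20-14 8-3 9 1 36 15 9 2 8 0 12-6 36-27 12-5 8 3 17 16 5 2 6-1 20-8 15-10 10-10 9-16 10-9 2-7-4-8-10-7-30-5-12-5-18-10-15-2-18-20-10-8-10-5-18-4-9-3-13-16-20-35-5-5-3-1-5 4-11 25-9 11-7 4-23 6-41 27-38 18-14 14-17 26-7 3"/><path d="M322 295l6 1 6-1 3-2 3-5 7-43-1-8-2-5-6 1-6 7-17 38 1 10z"/><path d="M493 263l7-1 6-5 1-5-3-4-9-2-5 3-1 9 1 4z"/></g><g data-elev="1600"><path d="M17 537l21 2 9-3 8-5 9-11 5-18 5-10 18-19 18-13 24-8 21-14 12-2 13 3 24 17 6 2 7 0 8-5 9-8 9-12 3-8-1-3-23-13-43 1-29-11-13-1-12 4-16 13-19 10-19 13-19 7-35 17"/><path d="M260 415l5 0 9-3 4-4 3-5-1-5-3-5-12-7-5 1-1 3-2 20z"/><path d="M46 403l4 0 15-15 27-15 26-24 10-5 14 1 27 9 23-1 10 11 10 5 9-1 2-1 1-4-9-13-13-10-2-5-2-25-4-7-4-3-3 0-20 14-28 8-17 15-8 6-41 14-10 5-8 8-8 13-3 12z"/></g>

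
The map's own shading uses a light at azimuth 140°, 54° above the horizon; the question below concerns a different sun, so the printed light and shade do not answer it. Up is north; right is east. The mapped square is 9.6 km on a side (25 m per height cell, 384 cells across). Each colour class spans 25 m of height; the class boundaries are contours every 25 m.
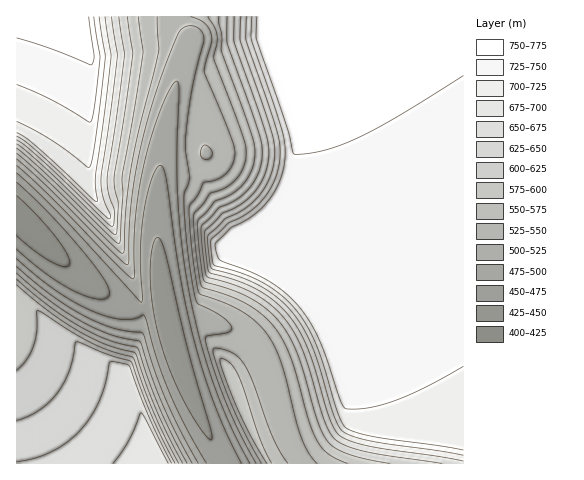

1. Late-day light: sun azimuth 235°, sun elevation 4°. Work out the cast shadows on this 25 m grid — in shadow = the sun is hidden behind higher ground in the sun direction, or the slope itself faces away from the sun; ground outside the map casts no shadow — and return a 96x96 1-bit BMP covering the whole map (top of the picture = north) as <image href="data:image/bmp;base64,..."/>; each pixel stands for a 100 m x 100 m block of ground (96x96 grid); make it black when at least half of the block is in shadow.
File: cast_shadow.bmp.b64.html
<image width="96" height="96" href="data:image/bmp;base64,Qk2+BAAAAAAAAD4AAAAoAAAAYAAAAGAAAAABAAEAAAAAAIAEAAATCwAAEwsAAAIAAAAAAAAA////AAAAAAAAAAAA/+ADwAAAAAAAAAAB/+ADwAAAAAAAAAAB//AHwAAAAAAAAAAD//APwAAAAAAAAAAD//gPwAAAAAAAAAAH//gfgAAAAAAAAAAH//gfgAAAAAAAAAAP//wfgAAAAAAAAAAP//w/gAAAAAAAAAAP//4/AAAAAAAAAAAf//5/AAAAAAAAAAAf//5/AAAAAAAAAAA///7/AAAAAAAAAAA///z/AAAAAAAAAAA///z/AAAAAAAAAAB///n+AAAAAAAAAAB///n+AAAAAAAAAAB///P+AAAAAAAAAAB///P+AAAAAAAAAAD//+P+AAAAAAAAAAD//+f8AAAAAAAAAAP//+f8AAAAAAAAAB///8/8AAAAAAAAAD///9/4AAAAAAAAAP///9/4AAAAAAAAA////5/wAAAAAAAAB////4AAAAAAAAAAH////8AAAAAAAAAAP////8AAAAAAAAAAf////8AAAAAAAAAA/////8AAAAAAAAAB/////4AAAAAAAAAH/////wAAAAAAAAAP/////AAAAAAAAAAf/////AAAAAAAAAA/////+AAAAAAAAAB/////8AAAAAAAAAD/////8AAAAAAAAAD///+/4AAAAAAAAAD///9/wAAAAAAAAAD///x/gAAAAAAAAAD///h/AAAAAAAAAAD///D/AAAAAAAAAAD//+D/AAAAAAAAAAD//8H/AAAAAAAAAAD//4H/AAAAAAAAAAD//gH/AAAAAAAAAAD//AP/AAAAAAAAAAD/AAP/AAAAAAAAAACAAAf/AAAAAAAAAAAAAAf/gAAAAAAAAAAAAAf/gAAAAAAAAAAAAA//gAAAAAAAAAAAAA//gAAAAAAAAAAAAB//gAAAAAAAAAAAAD//wAAAAAAAAAAAAH//wAAAAAAAAAAAAH//wAAAAAAAAAAAAP//wAAAAAAAAAAAAP//wAAAAAAAAAAAAP//4AAAAAAAAAAAAP//4AAAAAAAAAAAAP//4AAAAAAAAAAAAP//8AAAAAAAAAAAAP//8AAAAAAAAAAAAP//8AAAAAAAAAAAAP//8AAAAAAAAAAAAP//8AAAAAAAAAAAAP//8AAAAAAAAAAAAP//8AAAAAAAAAAAAP//8AAAAAAAAAAAAP//8AAAAAAAAAAAAP//8AAAAAAAAAAAAP//8AAAAAAAAAAAAP//8AAAAAAAAAAAAP//+AAAAAAAAAAAAP//+AAAAAAAAAAAAP//+AAAAAAAAAAAAP//+AAAAAAAAAAAAP//+AAAAAAAAAAAAP///AAAAAAAAAAAAP///AAAAAAAAAAAAP///AAAAAAAAAAAAH///AAAAAAAAAAAAH///AAAAAAAAAAAAH///gAAAAAAAAAAAH///gAAAAAAAAAAAH///gAAAAAAAAAAAP///wAAAAAAAAAAAP///wAAAAAAAAAAAP///wAAAAAAAAAAAP///wAAAAAAAAAAAf///wAAAAAAAAAAAf///wAAAAAAAAAAAf///gAAAAAAAAAAAf///gAAAAAAAAA="/>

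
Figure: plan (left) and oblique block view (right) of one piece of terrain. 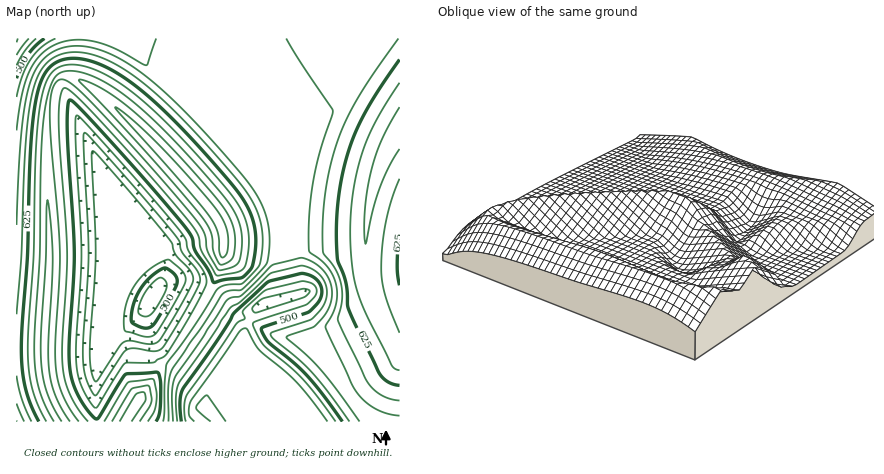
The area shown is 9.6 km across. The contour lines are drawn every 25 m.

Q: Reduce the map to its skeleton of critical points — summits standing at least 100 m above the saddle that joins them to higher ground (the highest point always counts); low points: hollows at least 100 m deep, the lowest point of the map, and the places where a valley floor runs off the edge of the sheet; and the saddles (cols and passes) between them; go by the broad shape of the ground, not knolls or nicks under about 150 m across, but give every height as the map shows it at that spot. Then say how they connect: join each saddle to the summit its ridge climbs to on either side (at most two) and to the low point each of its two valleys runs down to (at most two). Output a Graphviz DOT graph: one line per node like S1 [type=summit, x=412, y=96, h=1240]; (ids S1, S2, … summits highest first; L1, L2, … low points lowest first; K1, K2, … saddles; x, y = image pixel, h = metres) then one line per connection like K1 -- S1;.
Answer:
graph terrain {
  S1 [type=summit, x=212, y=212, h=738];
  S2 [type=summit, x=400, y=130, h=694];
  L1 [type=low, x=16, y=38, h=423];
  L2 [type=low, x=204, y=410, h=423];
  L3 [type=low, x=150, y=296, h=456];
  K1 [type=saddle, x=168, y=356, h=607];
  K2 [type=saddle, x=260, y=182, h=562];
  K1 -- S1;
  K1 -- L2;
  K1 -- L3;
  K2 -- S1;
  K2 -- S2;
  K2 -- L2;
  K2 -- L1;
}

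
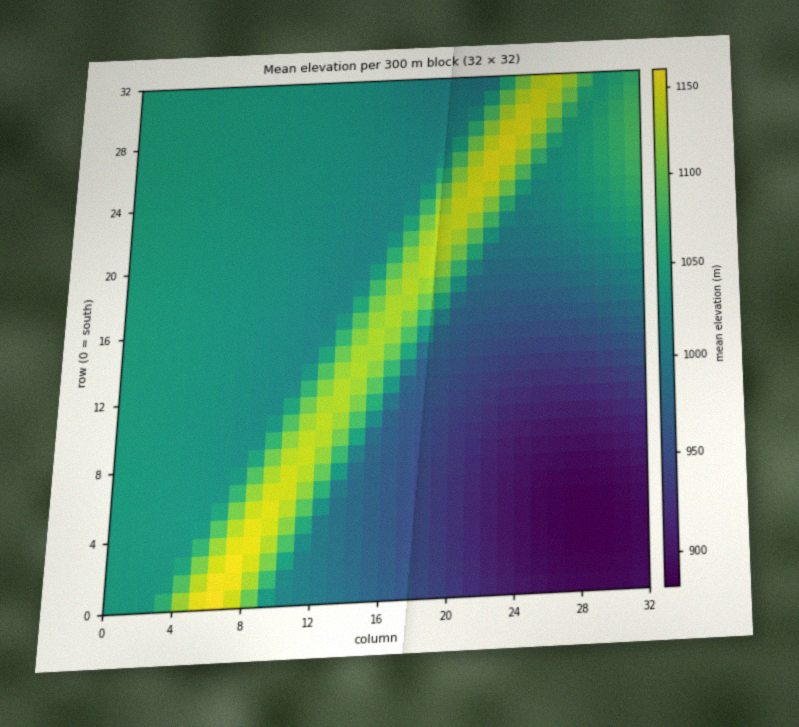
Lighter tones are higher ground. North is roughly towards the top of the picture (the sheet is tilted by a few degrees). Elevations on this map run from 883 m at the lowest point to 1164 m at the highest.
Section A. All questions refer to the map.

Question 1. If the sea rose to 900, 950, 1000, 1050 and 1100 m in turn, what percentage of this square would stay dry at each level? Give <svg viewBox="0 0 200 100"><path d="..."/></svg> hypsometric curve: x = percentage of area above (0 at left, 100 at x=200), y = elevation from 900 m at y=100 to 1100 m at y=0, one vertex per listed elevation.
<svg viewBox="0 0 200 100"><path d="M187 100l-24-25-26-25-97-25-17-25"/></svg>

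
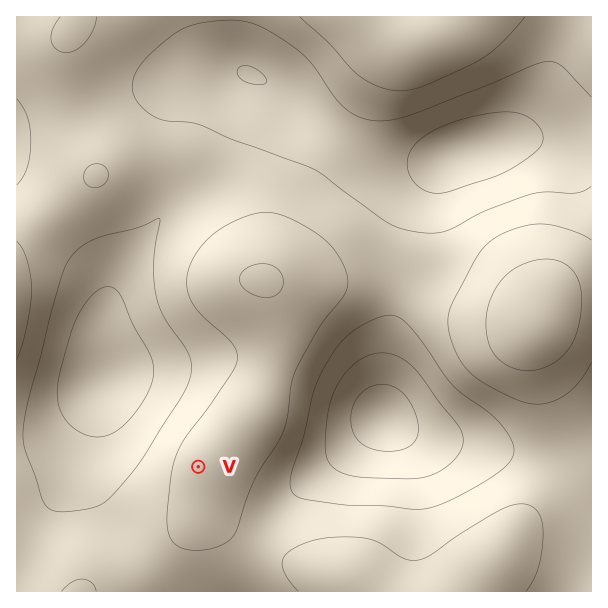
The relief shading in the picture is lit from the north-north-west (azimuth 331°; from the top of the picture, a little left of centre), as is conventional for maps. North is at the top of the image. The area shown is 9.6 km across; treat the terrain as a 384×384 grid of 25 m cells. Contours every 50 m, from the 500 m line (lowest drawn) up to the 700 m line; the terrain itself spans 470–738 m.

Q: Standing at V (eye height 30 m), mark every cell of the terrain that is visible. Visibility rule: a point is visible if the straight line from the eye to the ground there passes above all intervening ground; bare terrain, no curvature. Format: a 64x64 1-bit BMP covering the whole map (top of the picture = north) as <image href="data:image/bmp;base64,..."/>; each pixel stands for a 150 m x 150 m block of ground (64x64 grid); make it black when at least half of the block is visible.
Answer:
<image width="64" height="64" href="data:image/bmp;base64,Qk0+AgAAAAAAAD4AAAAoAAAAQAAAAEAAAAABAAEAAAAAAAACAAATCwAAEwsAAAIAAAAAAAAA////AAAAAAD//4AP///gAP//gB//f/AA//+Af/8/+AD//8D//z/8AP//4/////wA/////////gD////////+AP////////8A/////////wD///+B////gP///wA////A////AAP//8D///8AAH//8P///4AAD//8////gAAH//7////AAAP//v///+AAAf/8////4AAB//j////gAAH/+P///+AAAf/w////wAAB//D////AAAH/4P///4AAAf/g////wAAD/+D////gAAP/wP////gAA//A/////AAD/8D/////AAP/wP////+AB//A/////4AH/4D/////wAf/gP/////wB/+A//////gH/4D////8AAP/AP////AAA/8A//+AAAAB/wD//wAAAAH+AP//AAAAAf4A//8AAAAA/AD//wAAAAB4AH//AAAAADAAP/8AAAAAAAAf/wAAAAAAAA//gAAAAAAAB/+AAAAAAAAD/4AAAAAAAAD/wAAAAAAAAD/AAAAAAAAAD8AAAAAAAAADwAAAAAAAAAAAAAAAAAAAAAAAAAAAAwAAAAAAAAAHAAAAAAAAAA8AAAAAAAAAHwAAAAAAAAB/AAAAAAAAAP9//wAAAA//////gAAAH//////AAAA//////8AAAD///w//4AAAIf//B//gAAAAf/8B//AAAAA//w=="/>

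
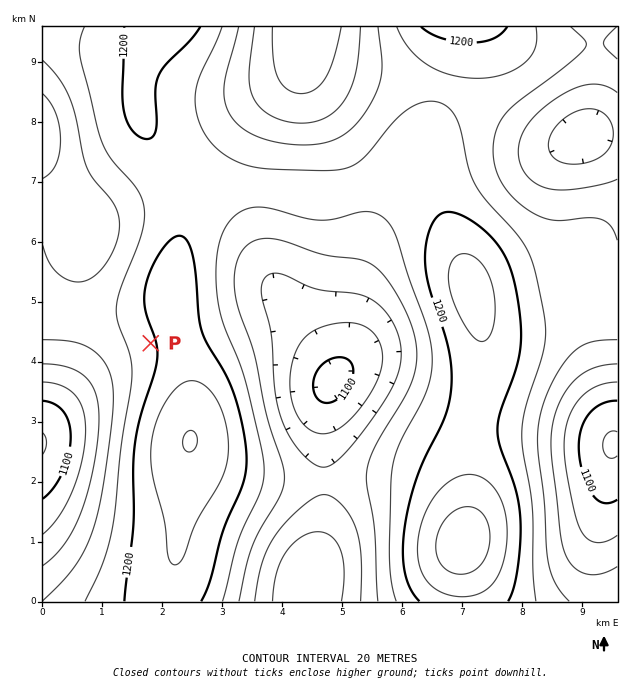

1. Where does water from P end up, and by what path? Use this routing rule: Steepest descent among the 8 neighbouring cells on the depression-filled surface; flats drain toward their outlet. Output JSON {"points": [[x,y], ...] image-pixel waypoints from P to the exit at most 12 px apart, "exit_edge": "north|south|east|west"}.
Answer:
{"points": [[151, 343], [139, 343], [127, 343], [115, 354], [103, 366], [91, 378], [79, 390], [67, 402], [55, 414], [43, 426]], "exit_edge": "west"}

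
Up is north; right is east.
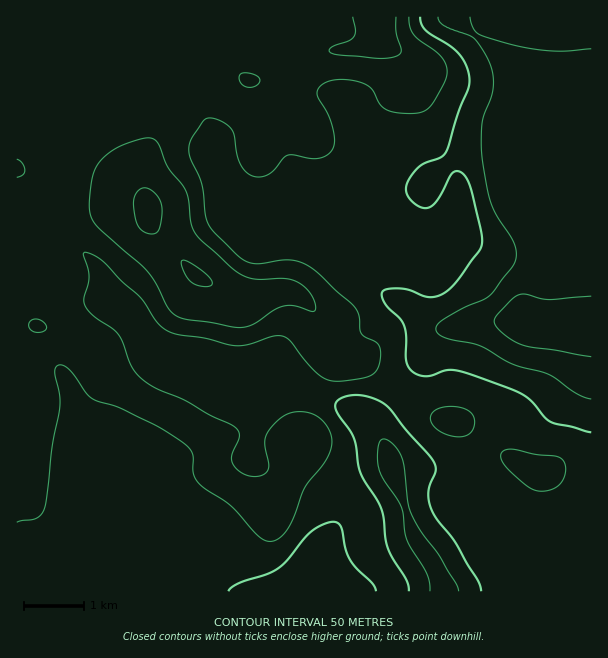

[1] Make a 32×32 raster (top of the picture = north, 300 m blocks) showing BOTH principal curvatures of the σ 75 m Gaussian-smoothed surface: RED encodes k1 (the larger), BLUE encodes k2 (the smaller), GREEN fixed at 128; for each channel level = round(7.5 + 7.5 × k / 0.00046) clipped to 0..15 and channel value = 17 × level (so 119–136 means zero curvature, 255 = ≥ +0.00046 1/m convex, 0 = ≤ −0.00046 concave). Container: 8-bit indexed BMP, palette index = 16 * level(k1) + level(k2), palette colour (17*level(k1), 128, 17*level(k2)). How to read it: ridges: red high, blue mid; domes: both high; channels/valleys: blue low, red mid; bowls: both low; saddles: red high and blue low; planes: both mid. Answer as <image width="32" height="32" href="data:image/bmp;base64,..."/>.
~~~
<image width="32" height="32" href="data:image/bmp;base64,Qk02CAAAAAAAADYEAAAoAAAAIAAAACAAAAABAAgAAAAAAAAEAAATCwAAEwsAAAABAAAAAAAAAIAAABGAAAAigAAAM4AAAESAAABVgAAAZoAAAHeAAACIgAAAmYAAAKqAAAC7gAAAzIAAAN2AAADugAAA/4AAAACAEQARgBEAIoARADOAEQBEgBEAVYARAGaAEQB3gBEAiIARAJmAEQCqgBEAu4ARAMyAEQDdgBEA7oARAP+AEQAAgCIAEYAiACKAIgAzgCIARIAiAFWAIgBmgCIAd4AiAIiAIgCZgCIAqoAiALuAIgDMgCIA3YAiAO6AIgD/gCIAAIAzABGAMwAigDMAM4AzAESAMwBVgDMAZoAzAHeAMwCIgDMAmYAzAKqAMwC7gDMAzIAzAN2AMwDugDMA/4AzAACARAARgEQAIoBEADOARABEgEQAVYBEAGaARAB3gEQAiIBEAJmARACqgEQAu4BEAMyARADdgEQA7oBEAP+ARAAAgFUAEYBVACKAVQAzgFUARIBVAFWAVQBmgFUAd4BVAIiAVQCZgFUAqoBVALuAVQDMgFUA3YBVAO6AVQD/gFUAAIBmABGAZgAigGYAM4BmAESAZgBVgGYAZoBmAHeAZgCIgGYAmYBmAKqAZgC7gGYAzIBmAN2AZgDugGYA/4BmAACAdwARgHcAIoB3ADOAdwBEgHcAVYB3AGaAdwB3gHcAiIB3AJmAdwCqgHcAu4B3AMyAdwDdgHcA7oB3AP+AdwAAgIgAEYCIACKAiAAzgIgARICIAFWAiABmgIgAd4CIAIiAiACZgIgAqoCIALuAiADMgIgA3YCIAO6AiAD/gIgAAICZABGAmQAigJkAM4CZAESAmQBVgJkAZoCZAHeAmQCIgJkAmYCZAKqAmQC7gJkAzICZAN2AmQDugJkA/4CZAACAqgARgKoAIoCqADOAqgBEgKoAVYCqAGaAqgB3gKoAiICqAJmAqgCqgKoAu4CqAMyAqgDdgKoA7oCqAP+AqgAAgLsAEYC7ACKAuwAzgLsARIC7AFWAuwBmgLsAd4C7AIiAuwCZgLsAqoC7ALuAuwDMgLsA3YC7AO6AuwD/gLsAAIDMABGAzAAigMwAM4DMAESAzABVgMwAZoDMAHeAzACIgMwAmYDMAKqAzAC7gMwAzIDMAN2AzADugMwA/4DMAACA3QARgN0AIoDdADOA3QBEgN0AVYDdAGaA3QB3gN0AiIDdAJmA3QCqgN0Au4DdAMyA3QDdgN0A7oDdAP+A3QAAgO4AEYDuACKA7gAzgO4ARIDuAFWA7gBmgO4Ad4DuAIiA7gCZgO4AqoDuALuA7gDMgO4A3YDuAO6A7gD/gO4AAID/ABGA/wAigP8AM4D/AESA/wBVgP8AZoD/AHeA/wCIgP8AmYD/AKqA/wC7gP8AzID/AN2A/wDugP8A/4D/AJeYl5eXl5eYuaZ0dXWEhYeHh4ZzxvrFgFKD5ciWhoiHdoaHh4d2h6eot7e3pqajg3eHg8f2t4CAhcjnl3V2hoeHhnaHh3aXp4Z2hoWDxNWAdXWV+dVicHKm6LiWhnZ2h5iYlpeHh6eHdXZ1c4TJ+5RyZIX4tnCAp9bHl5aXiIeHh6iWhneHh3aGhXSGxun7xoOFpPnHkKPqx4eGh5iYl5eHt4Z2d4eHdoWVqMe2lrbVhJXn+ICAtuqXdnaGl5eWhaiodXaHh4eGhai5l4ZlhMWmk9WkcHGlpJSFhpeouaiEqJd1doeHdnV2lpaGdnWGt9mltoRxYJOUppenyMfIyaS3h3Z2dnV0dZanp6iWlLbK/di3kmBzp7i3p5amhYWotriHhoV1dIa3x8i3p5eVpdnrpXGAgsfp2smXl5emlIZ2qJiEk5aW5+e3mId2dnaVo7CgQGK01ca4uLjIybiFdXa4l3KCx9bGhoaGdnV2doVzoNSWxeS0hXaoqJeHlpeXhrZzUJX513VldYV0hIN1dYCm6/n5toN0lqeGhoanqKeGppST9vqodHOCgXGSo4FRhNn4trfIlZOVh5iohXSEg4Wm2fbXl6WCkbKUdafJp4KT18d0hLm3YmBxkpJRcnR1hbe4hYRzcnGC2drX2NnIpaXXyci2dKKylIKAkFF0g3JzhpSElXVzc3TJurjY5+bn6Pi3lZKCdafZx7i4coW4t7eFhpiYhIOGlcfI2Pfk1PjquYNxg5eXh6inuMiU0tfYtneXqIRwc5am1+j4t1FBlLWigHWGqZeHmJeXyumwc4R2h5Z0kISnycfW5aWCcGOCgoKHdYepmJeXl5fp2ZB3d4eHlnKjubi5ubbEUmCEhoZ1d3Z1pqeHhoao1+aAg4eHh4amgZS6qZjJuslycZaWhnZ1daemhnZ2drj3knB3h4eHqLiRg7ioqcm5uKGClqeXdnaXqId2dnZ2yPhwdHd3h4fKp4KUuJeo15WEgYOYqpiFh6eYmIeHdobH93B2d3eHhsmCdoKXmJjXlWNjhaipppaop6eXhoWGpbXWcHZ3h4enk4WHdYOVhsa1hYV1lYaFqLq3hYODdJa3lbaAdXeHh5aHh3d0hJV1lqeWhIWVhISmuZdyk6eouLiGlYNyd4eHh4eFg6bIt5aYqIOVqLmolZOTclKFqKiot4eoqICHd4eHdJXY2LeFlrmVhJaYucnHppRydJOThKfJx7e3gXWGhnalx7iWc3WFlYV0hriXdoam1+fnx7jW+PrXpZKAcICQcKeXhYV3d4eHh3OmuId3d4eXqKan2fX0tqGgkKTY6OjnhYWHh4d3h4eGlaeGh4eHd3aGdpf34kAgcKLo6ci3qKc="/>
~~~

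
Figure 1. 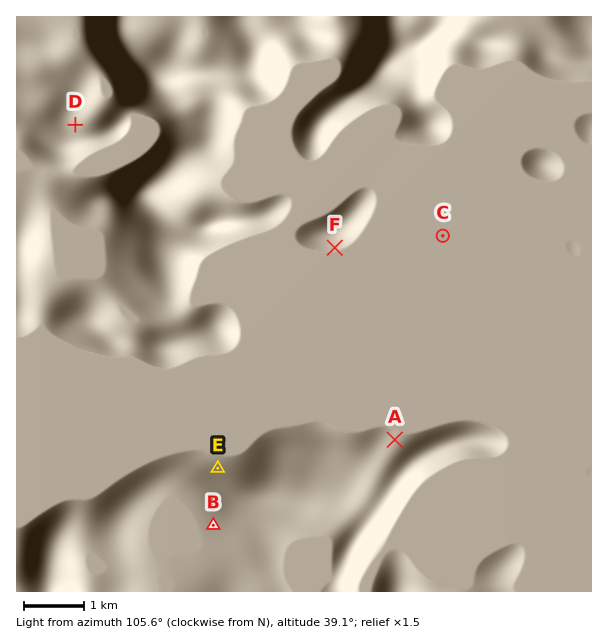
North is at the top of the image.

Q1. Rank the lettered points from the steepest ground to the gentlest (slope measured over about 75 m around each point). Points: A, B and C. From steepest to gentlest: A B C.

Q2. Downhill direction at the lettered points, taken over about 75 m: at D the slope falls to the NE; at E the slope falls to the N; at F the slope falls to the S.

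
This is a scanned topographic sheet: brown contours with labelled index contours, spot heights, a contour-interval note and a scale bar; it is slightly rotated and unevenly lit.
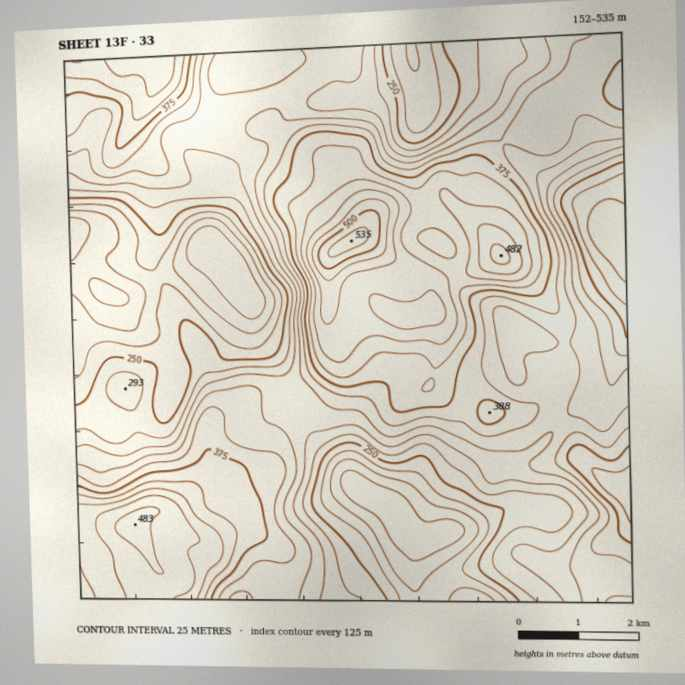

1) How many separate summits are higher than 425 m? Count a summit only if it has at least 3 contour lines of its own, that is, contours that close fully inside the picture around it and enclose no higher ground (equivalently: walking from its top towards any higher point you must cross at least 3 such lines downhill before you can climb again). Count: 2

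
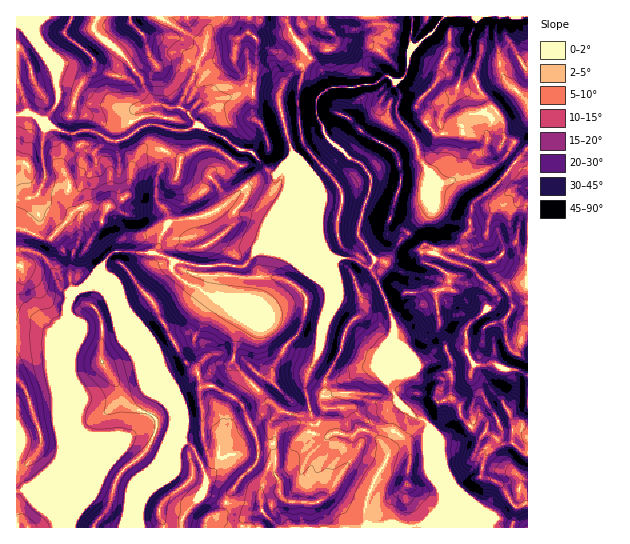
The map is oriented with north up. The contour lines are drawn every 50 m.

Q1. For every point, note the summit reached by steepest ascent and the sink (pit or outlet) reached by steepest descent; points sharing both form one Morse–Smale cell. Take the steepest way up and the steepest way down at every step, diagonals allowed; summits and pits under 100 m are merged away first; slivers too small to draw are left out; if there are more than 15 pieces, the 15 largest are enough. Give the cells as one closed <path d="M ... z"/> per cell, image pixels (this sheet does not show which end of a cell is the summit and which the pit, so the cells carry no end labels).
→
<path d="M267 249l-9 0-15 18-16-3-28 3-18-6-8 0-8-5-14-4-12 1-22-2-10 7-6 9 0 4 12 11 11 27 15 17 36 87 0 10-7 22-5 12-10 12-14 37 0 17 2 5 231-1-5-4-2-17 10-27 13-22-5-14-10-10-10-4-5 2-5 5-22-3-5 4-15-4 1-18-2-2-12 3-20-7-30-28-15-19 3-27 8-16-11-10 33 14 25 25 24 8 5-9 5-29 12-28 0-9-4-12 1-10-40-2z"/><path d="M161 104l-10 0-16 5-3 9 7 11-9 7-12 5-9-1-18-9-24 2-20-8-17-12-14 2 1 222 32 2 19-22-1-11 5-13 14-6 10-10 11-19 10-7 22 2 12-1 14 4 8 5 8 0 18 6 20-3 24 3 15-18 23 3 13 5 59 2 13 8 6-1 3-7-16-22 0-12 12-36 0-12-13-16-8-2-9-8-10 14-16 14 6 19-4 21 1 18-9-14-16-41-7-11-4-2-7 6-5-3-19-20-14-4-11-9-28-14-16-17-13 0z"/><path d="M499 16l-54 0-15 19-19 14-4 24-12 10 5 11-4 15 1 6 16 22 6 20 10 16-2 20 5 16-32 32-11 18-4 2-10-1-4 10 6 9 16 42 2 10-3 7 12 11 13 16 34-7-12-27 1-9-4-21 1-10 14-2-3-15-11-7 6-12 4-4 8-2 14-19 3-25 17-13 39-43 0-48-23-20-2-6-7-34 0-15z"/><path d="M353 259l-18 0-2 3 4 28-14 36-6 29-12 26 0 12 7 22-1 18 15 4 5-4 22 3 5-5 5-2 10 4 13 16 10-23 11-13 0-3-10-8-10-21 4-11 0-28 4-15-10-29-14-31z"/><path d="M393 339l-2 3 0 28-4 11 10 21 18 15 7 2 6 6 0 10 23 50 24 22 19 10 25-22 1-9 8-7 0-52-15-7-4-8-4 4-16 7-4 10-11-4-13-12-1-11-9-9 0-38-16 1-18 5-13-16z"/><path d="M101 269l-15 18-14 6-5 13 0 7 4 5 1 96 5 13 12 9 38 1 16-11 14-31-48-116z"/><path d="M97 16l-80 0-1 6 13 9 27 39 0 16 3 9-3 11-12 15 1 2 22 10 24-2 18 9 9 1 12-5 9-7-7-11 1-7 8-4 9-2 3-3-8-12-4-12-13-17-33-30-2-5 4-7z"/><path d="M110 279l2 10 45 108-14 29-13 10-36 1-11-4-8-11-3-8-1-33 0 147 69-1-1-21 2-8 12-29 11-15 11-31 0-10-3-8-28-68-8-15-12-13-11-27z"/><path d="M395 85l-5 3-7 9-8 20-32 34 7 8 8 2 13 16 0 12-12 36 0 12 14 21 9 3 7-3 11-17 32-32-5-16 2-20-10-16-6-20-16-22-1-6 4-15z"/><path d="M453 249l-6 2-4 4-6 12 11 7 3 15-15 2 4 31-1 9 10 26 2 2 15-7 9 13 20-1 6 4 13 1 13 6 1-72-16 3-1-9-12-18-8-18-6 2-20-7z"/><path d="M69 316l-20 23-33-1 1 153 6 0 11-6 23-20 14-30 0-117z"/><path d="M287 16l-74 0-9 37-5 8-2 8-17 34 0 4 9 6 13-13 29-3 14-8 14 0 19 7 7-15 15-15 7-11-19-29z"/><path d="M411 16l-122 0-2 6 9 19 27 30 10 17 42-4 11-8 8 5 7-1 6-7 1-16 4-10z"/><path d="M211 16l-113 0-5 13 35 32 13 17 3 9 10 17 21 4 5-2 17-37 2-8 5-8 4-23 4-7z"/><path d="M409 411l-13 15-9 19 1 12-11 17-10 25-2 19 2 5 6 5 38 0 4-3 10 0 18-20 0-16-15-35-1-16 2-11-7-8-7-2z"/>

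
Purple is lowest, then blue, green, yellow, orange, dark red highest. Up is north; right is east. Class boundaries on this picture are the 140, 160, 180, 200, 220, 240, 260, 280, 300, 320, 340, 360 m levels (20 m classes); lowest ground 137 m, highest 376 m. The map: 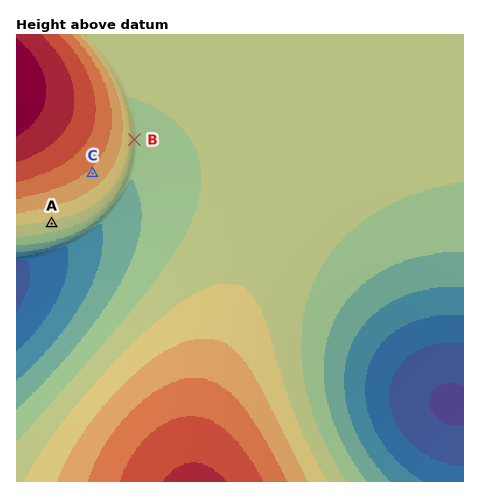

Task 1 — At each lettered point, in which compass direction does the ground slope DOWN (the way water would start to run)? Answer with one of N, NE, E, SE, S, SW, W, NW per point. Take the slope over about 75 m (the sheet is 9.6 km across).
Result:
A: S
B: E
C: SE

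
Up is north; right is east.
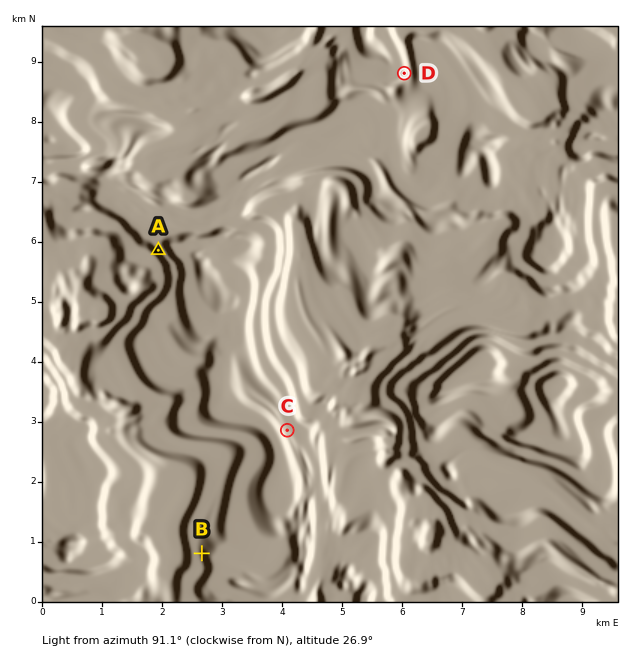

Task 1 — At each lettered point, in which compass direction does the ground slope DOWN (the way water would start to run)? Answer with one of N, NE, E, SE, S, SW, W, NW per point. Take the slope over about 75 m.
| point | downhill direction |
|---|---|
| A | SW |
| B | W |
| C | NE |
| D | E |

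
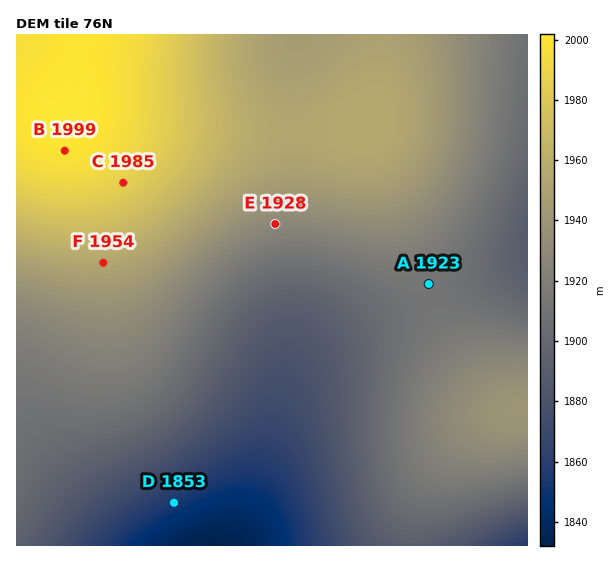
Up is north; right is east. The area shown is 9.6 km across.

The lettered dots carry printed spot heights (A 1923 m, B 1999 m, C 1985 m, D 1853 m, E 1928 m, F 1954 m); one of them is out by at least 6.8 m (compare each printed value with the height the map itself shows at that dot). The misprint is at A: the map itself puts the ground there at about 1911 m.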